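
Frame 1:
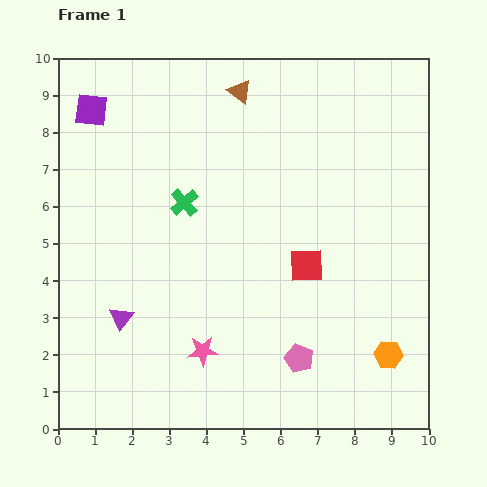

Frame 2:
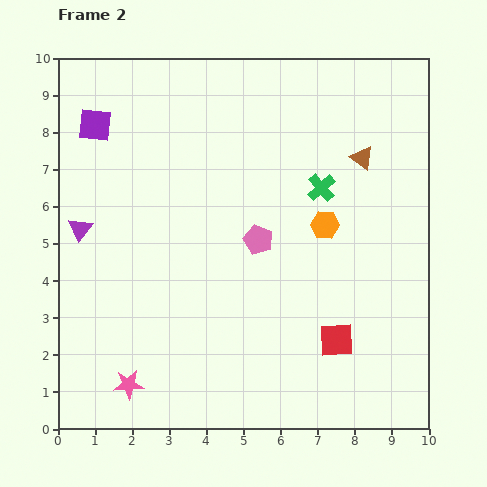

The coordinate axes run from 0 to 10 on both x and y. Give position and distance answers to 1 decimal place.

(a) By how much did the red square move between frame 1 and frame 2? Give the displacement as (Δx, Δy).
(0.8, -2.0)

The red square was at (6.7, 4.4) in frame 1 and (7.5, 2.4) in frame 2.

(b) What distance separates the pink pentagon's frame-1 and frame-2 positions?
3.4

The pink pentagon moved from (6.5, 1.9) to (5.4, 5.1), a distance of √(1.1² + 3.2²) ≈ 3.4.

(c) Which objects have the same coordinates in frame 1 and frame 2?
none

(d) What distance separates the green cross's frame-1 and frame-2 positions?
3.7

The green cross moved from (3.4, 6.1) to (7.1, 6.5), a distance of √(3.7² + 0.4²) ≈ 3.7.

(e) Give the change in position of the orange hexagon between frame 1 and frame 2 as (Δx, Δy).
(-1.7, 3.5)

The orange hexagon was at (8.9, 2.0) in frame 1 and (7.2, 5.5) in frame 2.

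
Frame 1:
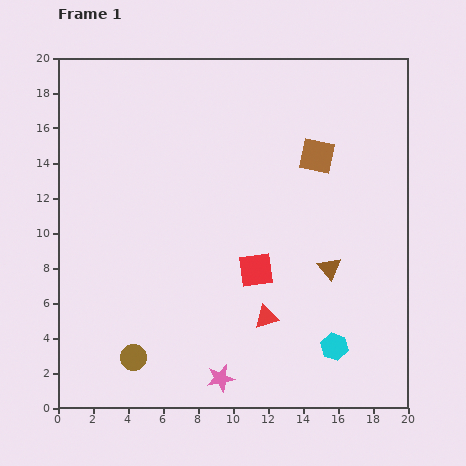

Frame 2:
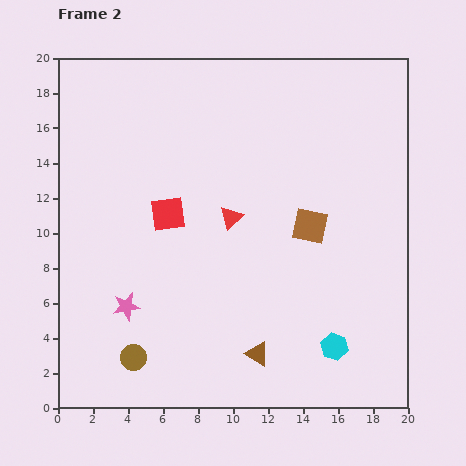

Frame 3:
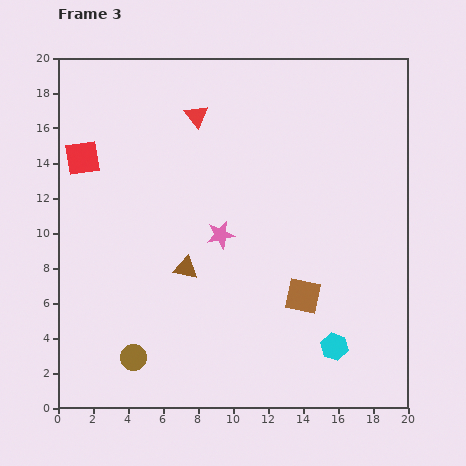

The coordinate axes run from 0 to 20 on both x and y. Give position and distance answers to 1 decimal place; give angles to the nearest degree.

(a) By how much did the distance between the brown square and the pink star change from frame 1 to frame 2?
-2.3

Distance in frame 1: 13.8. Distance in frame 2: 11.5.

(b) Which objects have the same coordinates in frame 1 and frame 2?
the cyan hexagon, the brown circle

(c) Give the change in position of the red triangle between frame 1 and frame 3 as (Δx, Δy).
(-4.0, 11.5)

The red triangle was at (11.9, 5.2) in frame 1 and (7.9, 16.7) in frame 3.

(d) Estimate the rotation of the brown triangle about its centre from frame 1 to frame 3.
38° counter-clockwise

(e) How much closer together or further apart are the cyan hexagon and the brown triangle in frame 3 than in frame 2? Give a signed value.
+5.2

Distance in frame 2: 4.4. Distance in frame 3: 9.6.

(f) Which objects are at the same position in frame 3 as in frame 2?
the cyan hexagon, the brown circle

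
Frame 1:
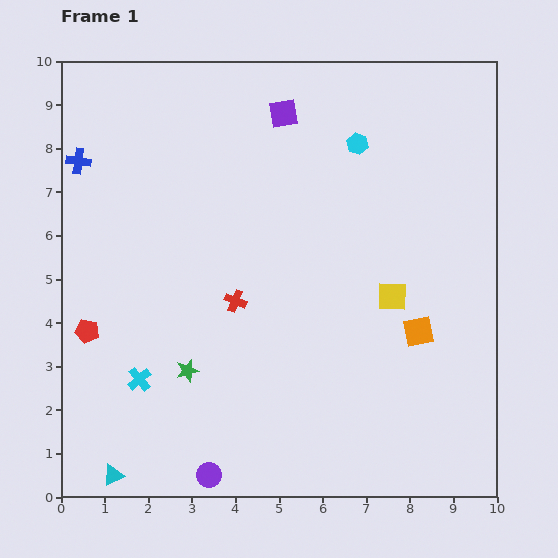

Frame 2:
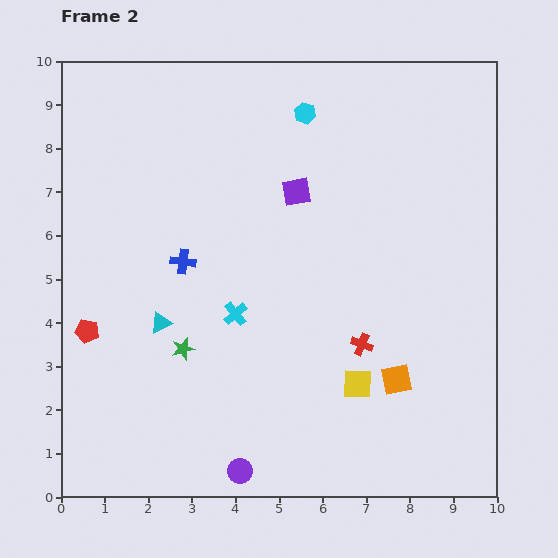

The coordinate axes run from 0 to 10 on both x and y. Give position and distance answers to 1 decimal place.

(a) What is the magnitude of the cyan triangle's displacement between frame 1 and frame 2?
3.7

The cyan triangle moved from (1.2, 0.5) to (2.3, 4.0), a distance of √(1.1² + 3.5²) ≈ 3.7.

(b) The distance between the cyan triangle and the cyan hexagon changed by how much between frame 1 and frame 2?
-3.6

Distance in frame 1: 9.4. Distance in frame 2: 5.8.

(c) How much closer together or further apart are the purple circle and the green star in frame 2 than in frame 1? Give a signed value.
+0.6

Distance in frame 1: 2.5. Distance in frame 2: 3.1.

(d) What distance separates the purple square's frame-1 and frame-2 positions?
1.8

The purple square moved from (5.1, 8.8) to (5.4, 7.0), a distance of √(0.3² + 1.8²) ≈ 1.8.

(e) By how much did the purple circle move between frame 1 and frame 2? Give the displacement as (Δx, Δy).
(0.7, 0.1)

The purple circle was at (3.4, 0.5) in frame 1 and (4.1, 0.6) in frame 2.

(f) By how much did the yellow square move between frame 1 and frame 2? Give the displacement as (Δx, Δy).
(-0.8, -2.0)

The yellow square was at (7.6, 4.6) in frame 1 and (6.8, 2.6) in frame 2.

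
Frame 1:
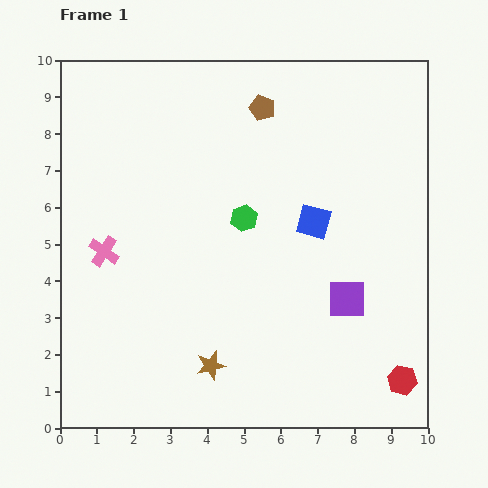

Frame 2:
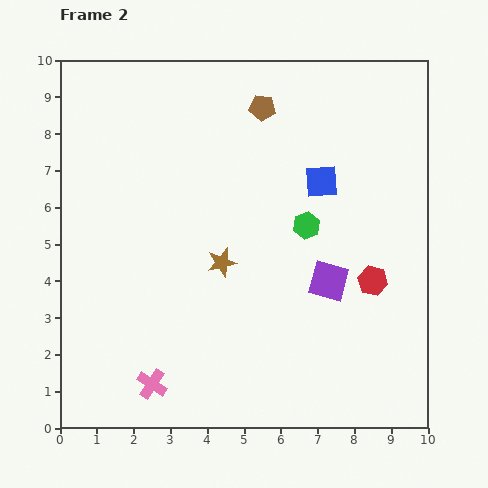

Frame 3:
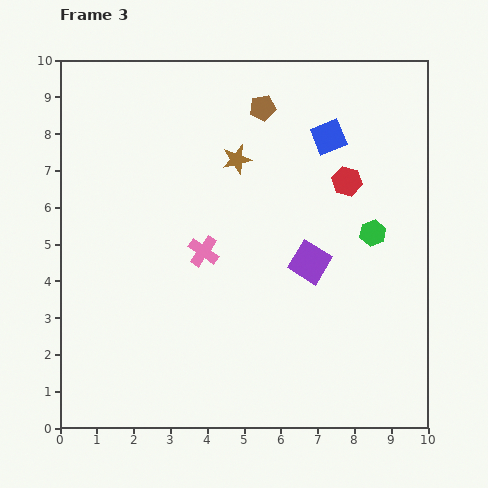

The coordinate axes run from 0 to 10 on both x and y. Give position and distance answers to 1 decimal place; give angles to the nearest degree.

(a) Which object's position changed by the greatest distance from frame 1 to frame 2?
the pink cross

(moved 3.8; next 2.8)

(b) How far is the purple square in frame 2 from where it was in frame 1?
0.7

The purple square moved from (7.8, 3.5) to (7.3, 4.0), a distance of √(0.5² + 0.5²) ≈ 0.7.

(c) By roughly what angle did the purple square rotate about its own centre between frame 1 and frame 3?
32° clockwise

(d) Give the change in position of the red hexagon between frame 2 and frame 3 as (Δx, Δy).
(-0.7, 2.7)

The red hexagon was at (8.5, 4.0) in frame 2 and (7.8, 6.7) in frame 3.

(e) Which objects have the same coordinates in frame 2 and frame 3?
the brown pentagon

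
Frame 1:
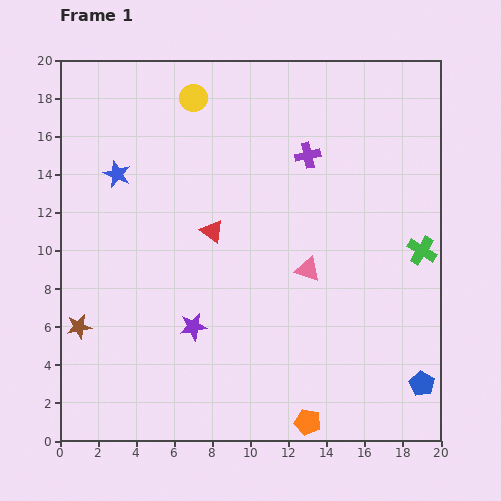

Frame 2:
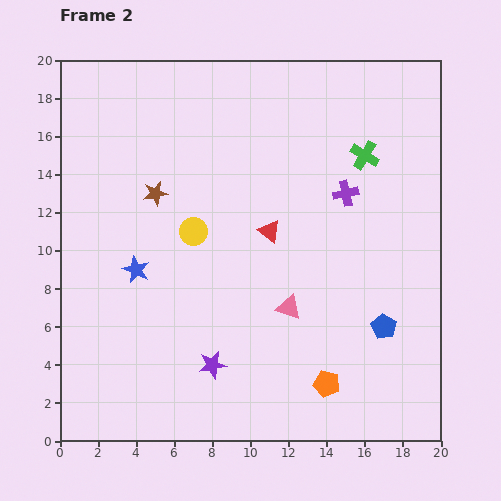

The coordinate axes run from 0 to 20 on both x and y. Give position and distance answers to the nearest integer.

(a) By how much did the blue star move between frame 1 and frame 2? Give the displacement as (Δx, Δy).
(1, -5)

The blue star was at (3, 14) in frame 1 and (4, 9) in frame 2.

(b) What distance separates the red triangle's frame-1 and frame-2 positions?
3

The red triangle moved from (8, 11) to (11, 11), a distance of √(3² + 0²) ≈ 3.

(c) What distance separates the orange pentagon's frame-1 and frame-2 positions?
2

The orange pentagon moved from (13, 1) to (14, 3), a distance of √(1² + 2²) ≈ 2.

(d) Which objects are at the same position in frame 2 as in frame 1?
none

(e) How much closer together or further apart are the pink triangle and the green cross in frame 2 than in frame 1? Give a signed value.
+3

Distance in frame 1: 6. Distance in frame 2: 9.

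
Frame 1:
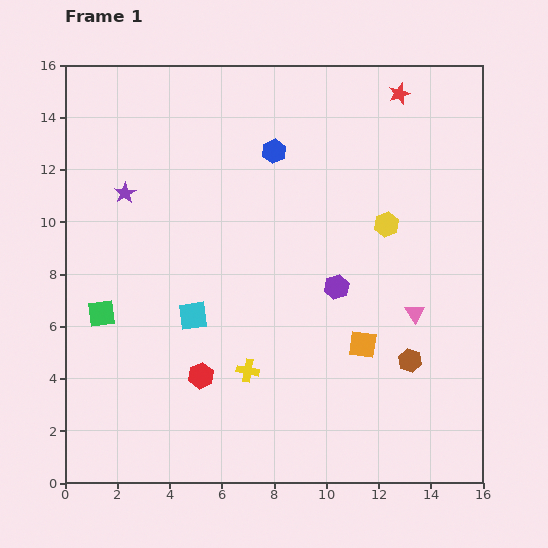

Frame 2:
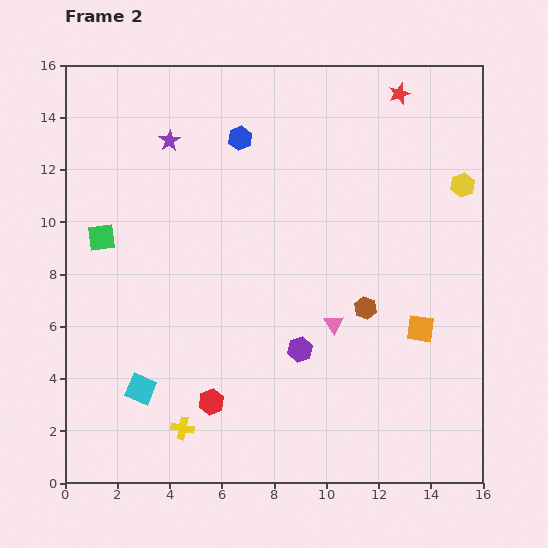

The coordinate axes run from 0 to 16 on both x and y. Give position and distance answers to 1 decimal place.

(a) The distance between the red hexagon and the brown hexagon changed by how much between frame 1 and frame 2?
-1.1

Distance in frame 1: 8.0. Distance in frame 2: 6.9.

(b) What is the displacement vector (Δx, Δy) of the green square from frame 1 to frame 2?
(0.0, 2.9)

The green square was at (1.4, 6.5) in frame 1 and (1.4, 9.4) in frame 2.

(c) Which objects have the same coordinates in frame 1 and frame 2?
the red star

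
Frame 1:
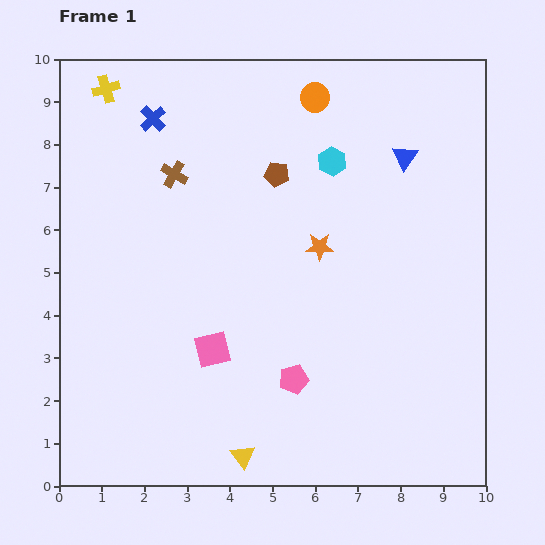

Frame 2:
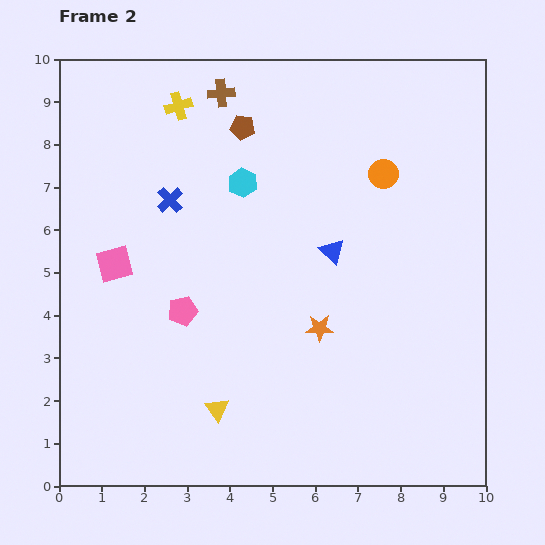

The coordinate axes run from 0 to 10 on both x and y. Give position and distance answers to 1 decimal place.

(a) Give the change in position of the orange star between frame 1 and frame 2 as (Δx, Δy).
(0.0, -1.9)

The orange star was at (6.1, 5.6) in frame 1 and (6.1, 3.7) in frame 2.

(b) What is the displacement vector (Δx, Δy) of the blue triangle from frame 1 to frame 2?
(-1.7, -2.2)

The blue triangle was at (8.1, 7.7) in frame 1 and (6.4, 5.5) in frame 2.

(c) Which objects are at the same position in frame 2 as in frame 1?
none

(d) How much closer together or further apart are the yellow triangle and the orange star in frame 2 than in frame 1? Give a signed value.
-2.1

Distance in frame 1: 5.2. Distance in frame 2: 3.1.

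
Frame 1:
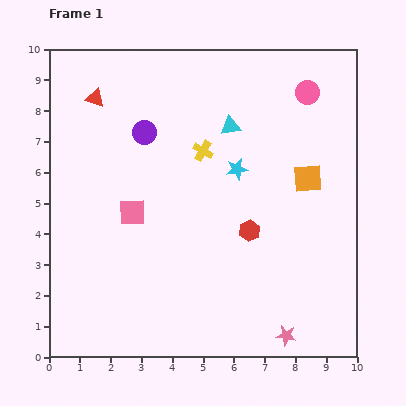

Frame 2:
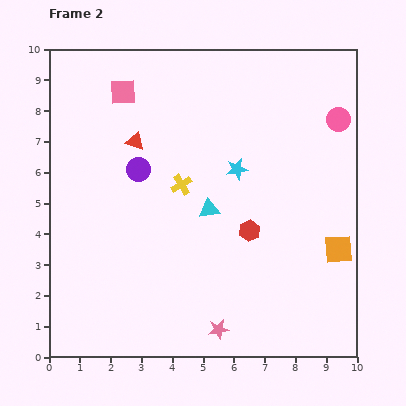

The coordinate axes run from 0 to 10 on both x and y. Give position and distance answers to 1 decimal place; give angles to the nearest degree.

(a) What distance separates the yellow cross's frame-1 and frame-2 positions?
1.3

The yellow cross moved from (5.0, 6.7) to (4.3, 5.6), a distance of √(0.7² + 1.1²) ≈ 1.3.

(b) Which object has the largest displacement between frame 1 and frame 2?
the pink square

(moved 3.9; next 2.8)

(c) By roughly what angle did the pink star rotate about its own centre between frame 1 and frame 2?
17° counter-clockwise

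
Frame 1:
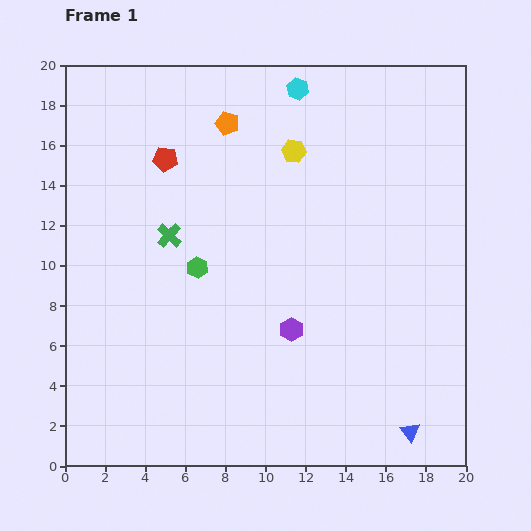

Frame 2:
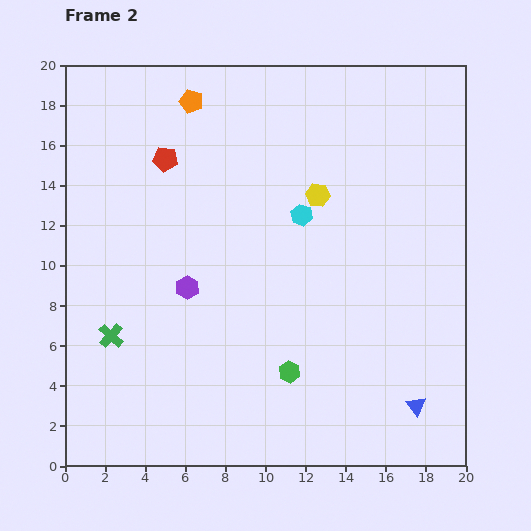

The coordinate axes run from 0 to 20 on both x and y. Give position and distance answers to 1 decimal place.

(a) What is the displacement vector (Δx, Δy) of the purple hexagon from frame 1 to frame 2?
(-5.2, 2.1)

The purple hexagon was at (11.3, 6.8) in frame 1 and (6.1, 8.9) in frame 2.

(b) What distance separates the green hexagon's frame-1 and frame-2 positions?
6.9

The green hexagon moved from (6.6, 9.9) to (11.2, 4.7), a distance of √(4.6² + 5.2²) ≈ 6.9.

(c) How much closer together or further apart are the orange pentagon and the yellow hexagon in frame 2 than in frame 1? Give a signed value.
+4.3

Distance in frame 1: 3.6. Distance in frame 2: 7.9.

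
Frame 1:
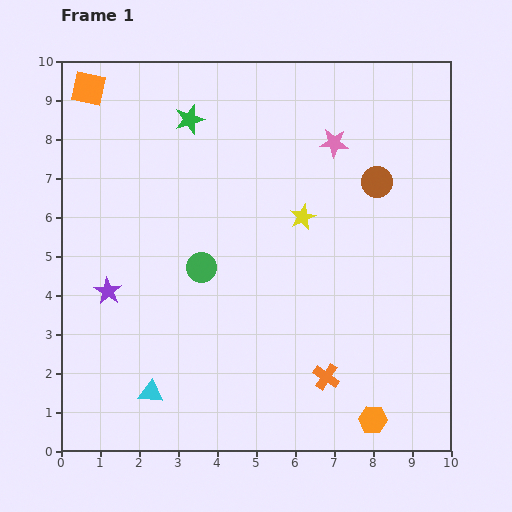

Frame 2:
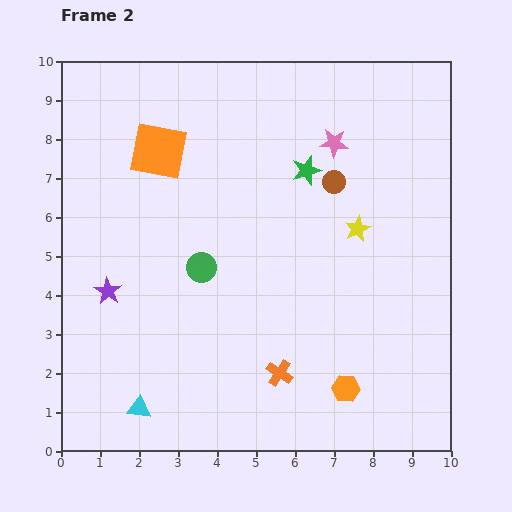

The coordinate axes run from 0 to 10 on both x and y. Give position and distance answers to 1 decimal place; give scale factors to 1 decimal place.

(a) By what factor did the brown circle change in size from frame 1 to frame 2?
0.7×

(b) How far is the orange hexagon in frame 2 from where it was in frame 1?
1.1

The orange hexagon moved from (8.0, 0.8) to (7.3, 1.6), a distance of √(0.7² + 0.8²) ≈ 1.1.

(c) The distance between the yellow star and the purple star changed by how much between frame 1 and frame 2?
+1.3

Distance in frame 1: 5.3. Distance in frame 2: 6.6.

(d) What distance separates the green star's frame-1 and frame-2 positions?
3.3

The green star moved from (3.3, 8.5) to (6.3, 7.2), a distance of √(3.0² + 1.3²) ≈ 3.3.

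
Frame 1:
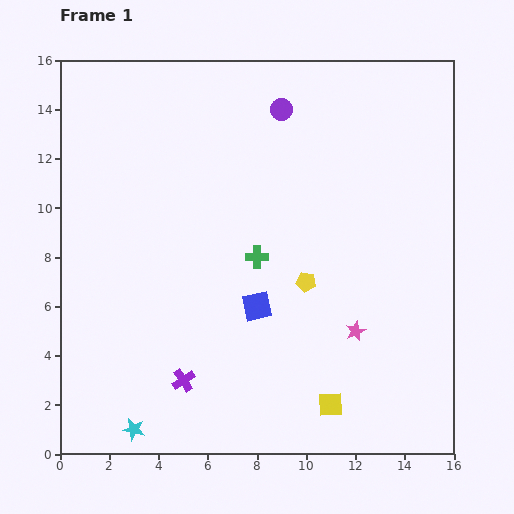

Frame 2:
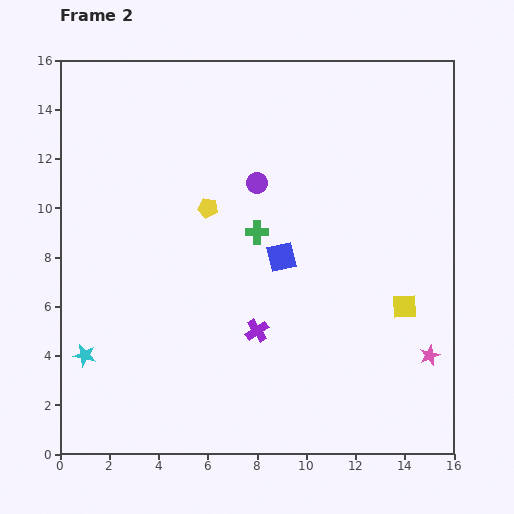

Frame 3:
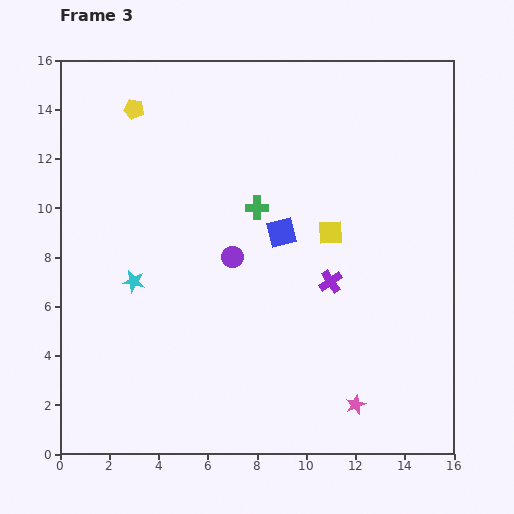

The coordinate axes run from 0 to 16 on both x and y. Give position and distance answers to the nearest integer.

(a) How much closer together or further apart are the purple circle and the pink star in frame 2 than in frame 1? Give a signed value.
+1

Distance in frame 1: 9. Distance in frame 2: 10.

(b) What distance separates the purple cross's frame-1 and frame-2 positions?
4

The purple cross moved from (5, 3) to (8, 5), a distance of √(3² + 2²) ≈ 4.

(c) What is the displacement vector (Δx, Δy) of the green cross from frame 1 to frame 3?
(0, 2)

The green cross was at (8, 8) in frame 1 and (8, 10) in frame 3.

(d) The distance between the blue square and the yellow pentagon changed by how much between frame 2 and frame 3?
+4

Distance in frame 2: 4. Distance in frame 3: 8.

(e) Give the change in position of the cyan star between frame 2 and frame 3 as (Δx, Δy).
(2, 3)

The cyan star was at (1, 4) in frame 2 and (3, 7) in frame 3.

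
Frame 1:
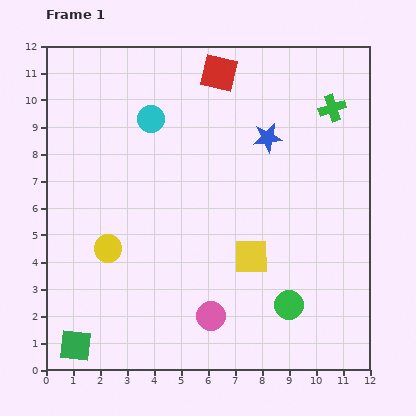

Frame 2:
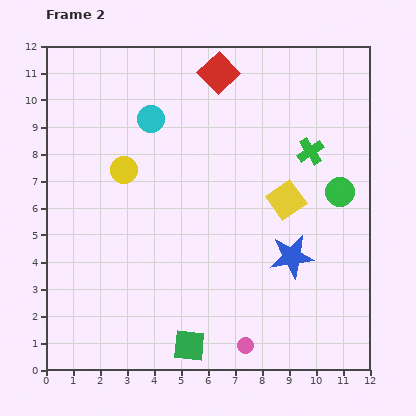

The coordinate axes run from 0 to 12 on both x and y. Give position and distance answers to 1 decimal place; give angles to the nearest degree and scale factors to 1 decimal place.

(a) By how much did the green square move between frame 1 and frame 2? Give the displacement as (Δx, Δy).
(4.2, 0.0)

The green square was at (1.1, 0.9) in frame 1 and (5.3, 0.9) in frame 2.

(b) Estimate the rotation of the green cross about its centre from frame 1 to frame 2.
15° counter-clockwise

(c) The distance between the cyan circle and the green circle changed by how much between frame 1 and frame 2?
-1.1

Distance in frame 1: 8.6. Distance in frame 2: 7.5.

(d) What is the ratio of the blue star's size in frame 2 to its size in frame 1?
1.5×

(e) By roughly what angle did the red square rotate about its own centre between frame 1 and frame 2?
34° clockwise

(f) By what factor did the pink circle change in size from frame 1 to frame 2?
0.6×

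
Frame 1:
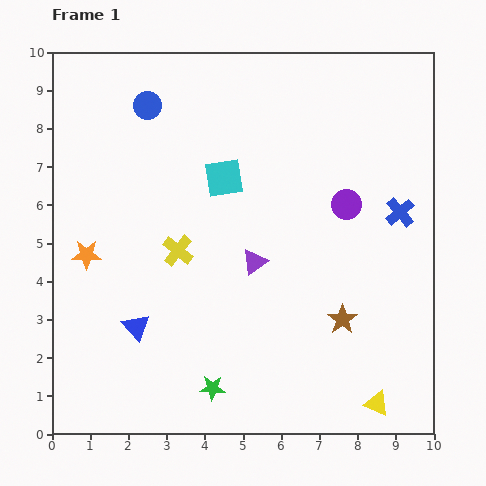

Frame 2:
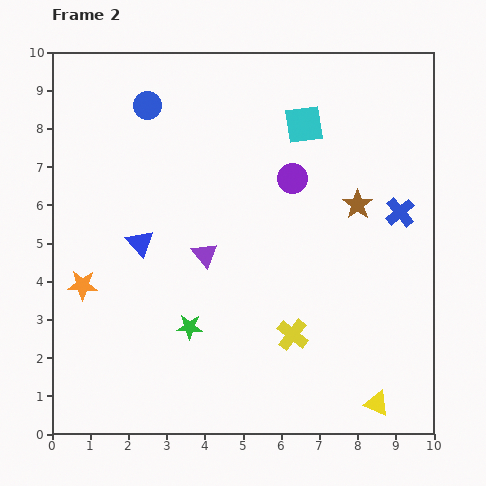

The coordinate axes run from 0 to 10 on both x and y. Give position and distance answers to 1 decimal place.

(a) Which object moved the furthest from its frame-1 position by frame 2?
the yellow cross

(moved 3.7; next 3.0)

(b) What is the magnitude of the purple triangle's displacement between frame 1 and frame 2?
1.3

The purple triangle moved from (5.3, 4.5) to (4.0, 4.7), a distance of √(1.3² + 0.2²) ≈ 1.3.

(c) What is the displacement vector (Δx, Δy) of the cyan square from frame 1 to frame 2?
(2.1, 1.4)

The cyan square was at (4.5, 6.7) in frame 1 and (6.6, 8.1) in frame 2.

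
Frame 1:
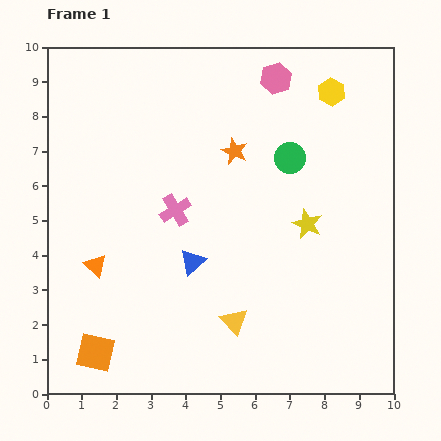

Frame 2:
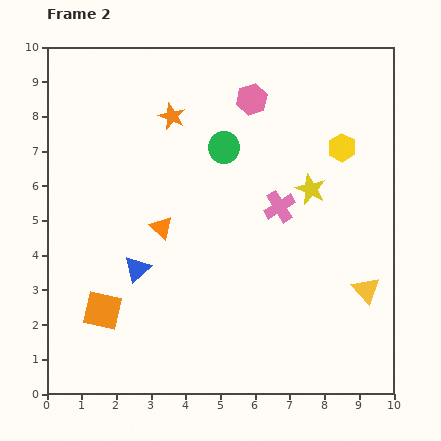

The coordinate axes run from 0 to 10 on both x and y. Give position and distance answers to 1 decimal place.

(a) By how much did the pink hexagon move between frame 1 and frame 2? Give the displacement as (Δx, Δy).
(-0.7, -0.6)

The pink hexagon was at (6.6, 9.1) in frame 1 and (5.9, 8.5) in frame 2.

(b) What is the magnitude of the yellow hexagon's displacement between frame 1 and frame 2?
1.6

The yellow hexagon moved from (8.2, 8.7) to (8.5, 7.1), a distance of √(0.3² + 1.6²) ≈ 1.6.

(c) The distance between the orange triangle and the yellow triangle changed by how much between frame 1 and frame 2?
+1.9

Distance in frame 1: 4.3. Distance in frame 2: 6.2.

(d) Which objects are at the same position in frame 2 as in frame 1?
none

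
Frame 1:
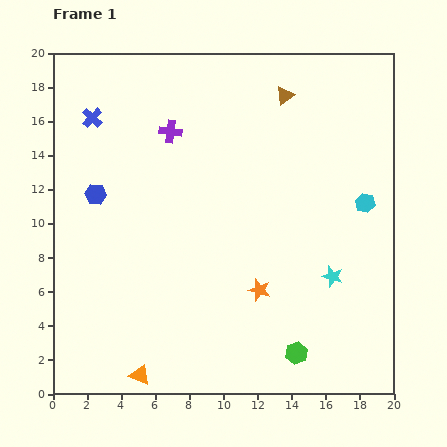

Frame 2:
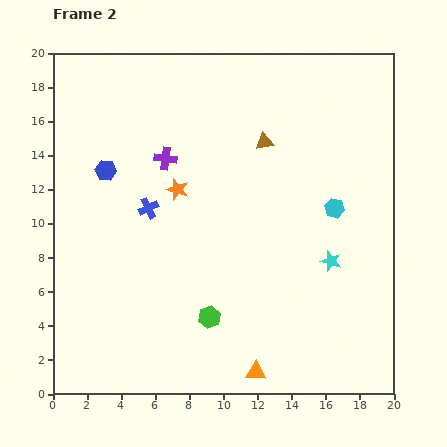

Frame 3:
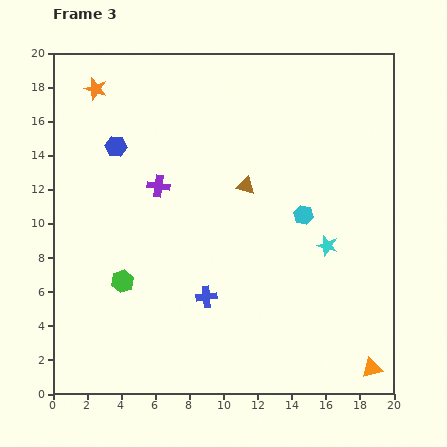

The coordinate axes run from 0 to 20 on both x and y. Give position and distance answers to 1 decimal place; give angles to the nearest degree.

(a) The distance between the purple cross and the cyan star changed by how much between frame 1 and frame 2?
-1.3

Distance in frame 1: 12.7. Distance in frame 2: 11.4.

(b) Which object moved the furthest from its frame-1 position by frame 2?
the orange star

(moved 7.6; next 6.8)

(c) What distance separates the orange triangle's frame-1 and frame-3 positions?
13.6

The orange triangle moved from (5.1, 1.1) to (18.7, 1.5), a distance of √(13.6² + 0.4²) ≈ 13.6.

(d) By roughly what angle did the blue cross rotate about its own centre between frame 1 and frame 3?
40° clockwise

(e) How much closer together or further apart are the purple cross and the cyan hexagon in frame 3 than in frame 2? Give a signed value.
-1.6

Distance in frame 2: 10.3. Distance in frame 3: 8.7.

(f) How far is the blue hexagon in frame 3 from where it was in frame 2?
1.5

The blue hexagon moved from (3.1, 13.1) to (3.7, 14.5), a distance of √(0.6² + 1.4²) ≈ 1.5.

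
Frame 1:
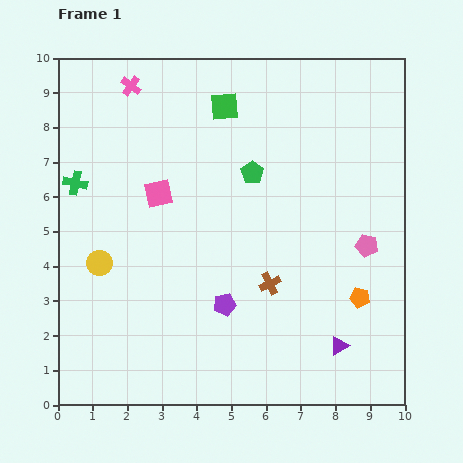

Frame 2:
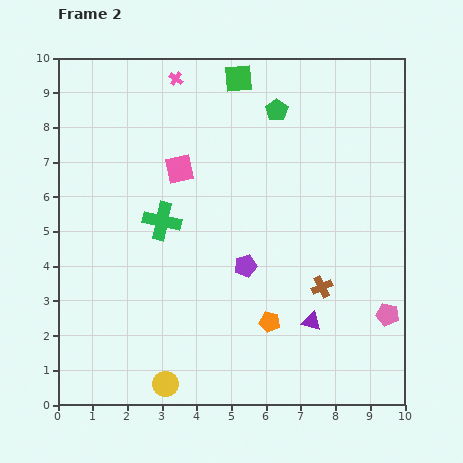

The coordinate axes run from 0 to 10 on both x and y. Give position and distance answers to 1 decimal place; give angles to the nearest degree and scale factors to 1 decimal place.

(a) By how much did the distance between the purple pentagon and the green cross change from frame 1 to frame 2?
-2.8

Distance in frame 1: 5.5. Distance in frame 2: 2.7.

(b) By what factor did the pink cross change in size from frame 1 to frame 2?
0.7×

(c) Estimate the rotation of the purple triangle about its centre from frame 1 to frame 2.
47° clockwise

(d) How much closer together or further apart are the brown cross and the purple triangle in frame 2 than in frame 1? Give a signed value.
-1.7

Distance in frame 1: 2.7. Distance in frame 2: 1.0.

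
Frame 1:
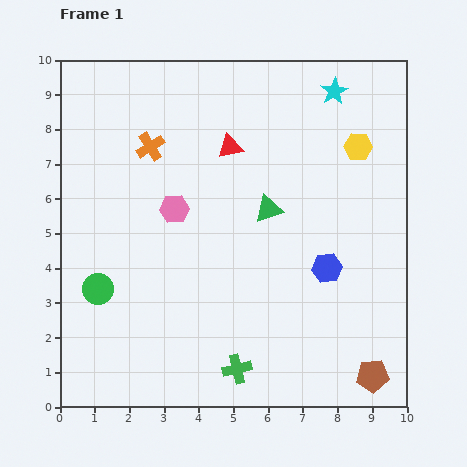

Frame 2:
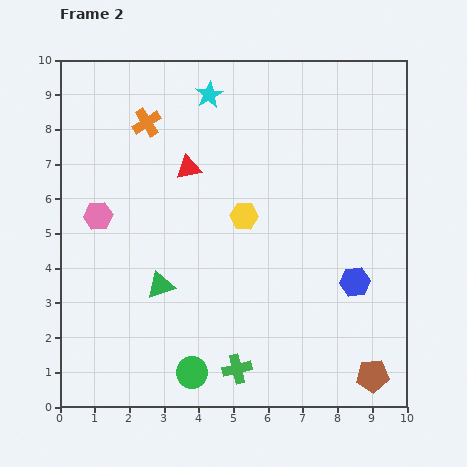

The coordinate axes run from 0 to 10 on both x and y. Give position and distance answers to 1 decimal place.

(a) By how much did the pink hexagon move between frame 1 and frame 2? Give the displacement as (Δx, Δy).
(-2.2, -0.2)

The pink hexagon was at (3.3, 5.7) in frame 1 and (1.1, 5.5) in frame 2.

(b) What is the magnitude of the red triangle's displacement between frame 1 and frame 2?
1.3

The red triangle moved from (4.9, 7.5) to (3.7, 6.9), a distance of √(1.2² + 0.6²) ≈ 1.3.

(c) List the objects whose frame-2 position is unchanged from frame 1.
the green cross, the brown pentagon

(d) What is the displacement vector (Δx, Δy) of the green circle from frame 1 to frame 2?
(2.7, -2.4)

The green circle was at (1.1, 3.4) in frame 1 and (3.8, 1.0) in frame 2.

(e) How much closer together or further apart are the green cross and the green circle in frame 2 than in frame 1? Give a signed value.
-3.3

Distance in frame 1: 4.6. Distance in frame 2: 1.3.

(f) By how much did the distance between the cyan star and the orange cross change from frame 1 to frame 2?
-3.5

Distance in frame 1: 5.5. Distance in frame 2: 2.0.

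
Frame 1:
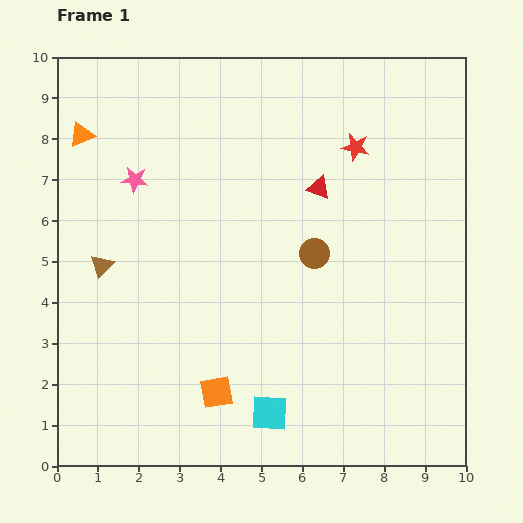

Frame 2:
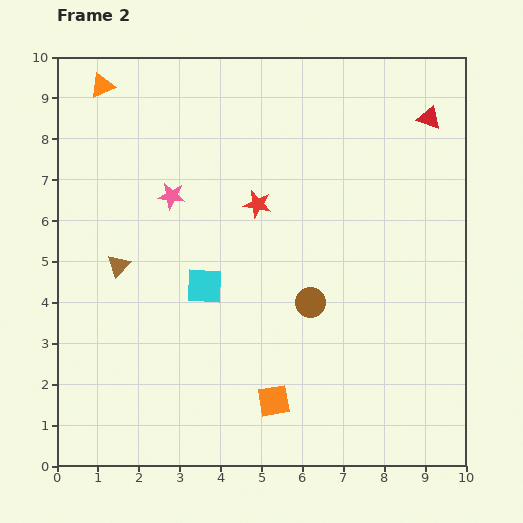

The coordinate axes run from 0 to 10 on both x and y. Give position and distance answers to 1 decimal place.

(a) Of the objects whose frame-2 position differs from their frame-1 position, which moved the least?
the brown triangle

(moved 0.4)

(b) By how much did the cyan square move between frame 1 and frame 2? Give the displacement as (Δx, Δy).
(-1.6, 3.1)

The cyan square was at (5.2, 1.3) in frame 1 and (3.6, 4.4) in frame 2.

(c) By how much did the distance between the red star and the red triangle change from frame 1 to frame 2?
+3.4

Distance in frame 1: 1.3. Distance in frame 2: 4.7.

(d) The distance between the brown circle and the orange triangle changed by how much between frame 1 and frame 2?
+1.0

Distance in frame 1: 6.4. Distance in frame 2: 7.4.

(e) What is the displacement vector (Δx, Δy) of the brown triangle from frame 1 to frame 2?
(0.4, 0.0)

The brown triangle was at (1.1, 4.9) in frame 1 and (1.5, 4.9) in frame 2.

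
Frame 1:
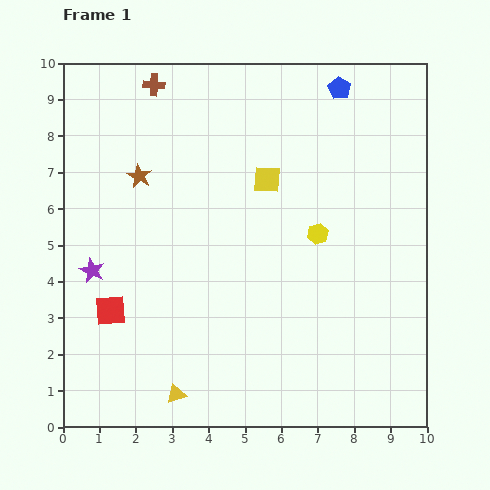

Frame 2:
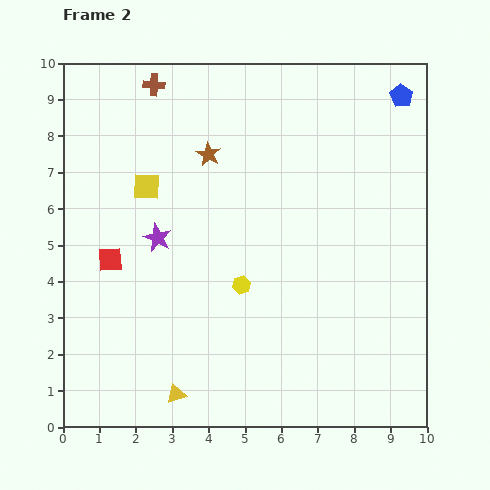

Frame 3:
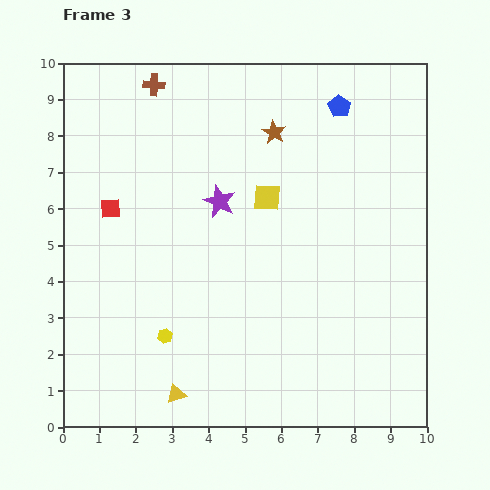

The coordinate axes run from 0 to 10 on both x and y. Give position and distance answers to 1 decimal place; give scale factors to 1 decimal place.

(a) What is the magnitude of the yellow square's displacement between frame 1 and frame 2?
3.3

The yellow square moved from (5.6, 6.8) to (2.3, 6.6), a distance of √(3.3² + 0.2²) ≈ 3.3.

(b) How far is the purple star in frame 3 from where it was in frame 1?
4.0

The purple star moved from (0.8, 4.3) to (4.3, 6.2), a distance of √(3.5² + 1.9²) ≈ 4.0.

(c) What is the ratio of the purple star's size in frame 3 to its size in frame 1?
1.3×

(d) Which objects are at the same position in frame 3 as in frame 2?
the yellow triangle, the brown cross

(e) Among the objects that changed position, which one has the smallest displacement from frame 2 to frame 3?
the red square

(moved 1.4)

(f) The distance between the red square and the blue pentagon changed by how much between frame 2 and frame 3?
-2.3

Distance in frame 2: 9.2. Distance in frame 3: 6.9.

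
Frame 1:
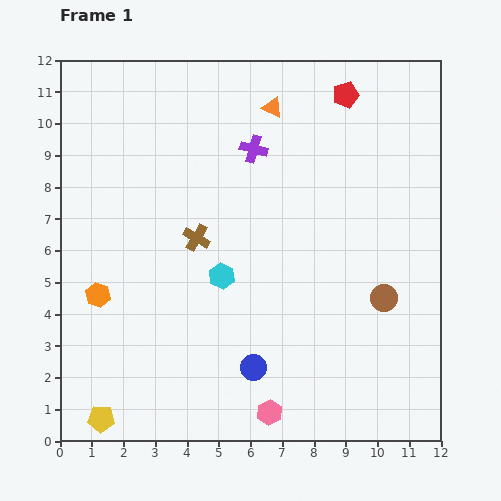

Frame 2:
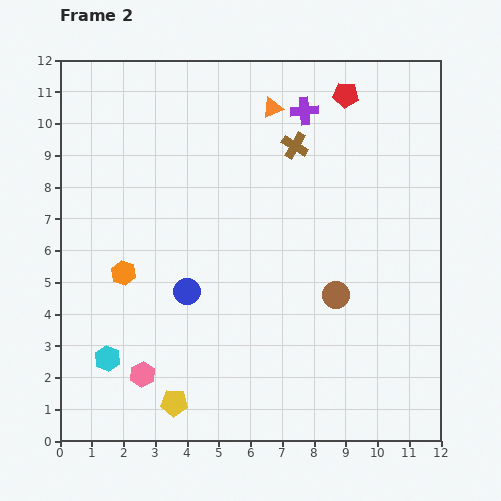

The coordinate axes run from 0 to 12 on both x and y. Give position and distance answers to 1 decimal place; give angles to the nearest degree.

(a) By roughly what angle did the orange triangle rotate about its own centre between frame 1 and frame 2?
47° counter-clockwise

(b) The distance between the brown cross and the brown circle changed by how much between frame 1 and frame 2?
-1.3

Distance in frame 1: 6.2. Distance in frame 2: 4.9.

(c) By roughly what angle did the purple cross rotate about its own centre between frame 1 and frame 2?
21° counter-clockwise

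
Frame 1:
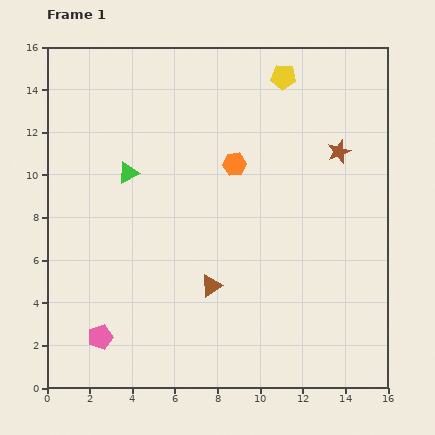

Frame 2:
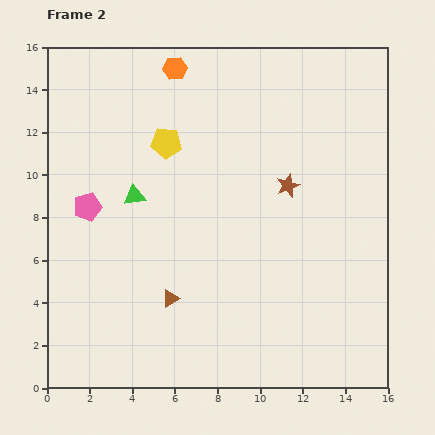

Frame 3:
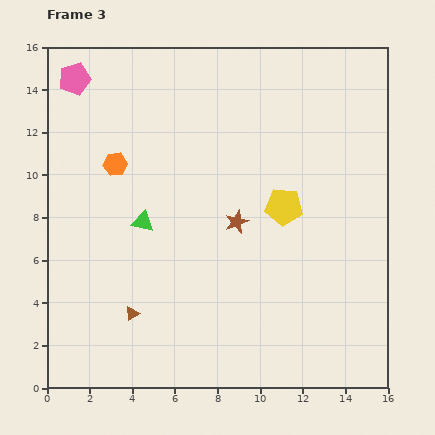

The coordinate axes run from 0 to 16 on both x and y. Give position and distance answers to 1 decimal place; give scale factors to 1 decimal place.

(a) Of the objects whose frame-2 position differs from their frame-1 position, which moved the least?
the green triangle

(moved 1.1)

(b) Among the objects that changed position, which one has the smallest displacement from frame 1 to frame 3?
the green triangle

(moved 2.4)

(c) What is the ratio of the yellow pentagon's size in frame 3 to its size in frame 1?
1.5×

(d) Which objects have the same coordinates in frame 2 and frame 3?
none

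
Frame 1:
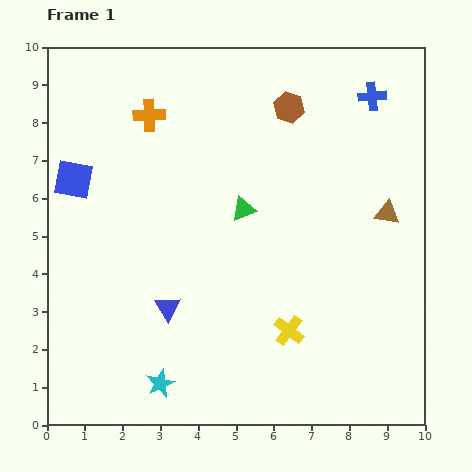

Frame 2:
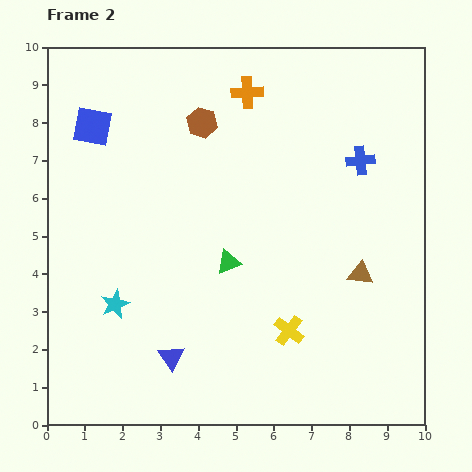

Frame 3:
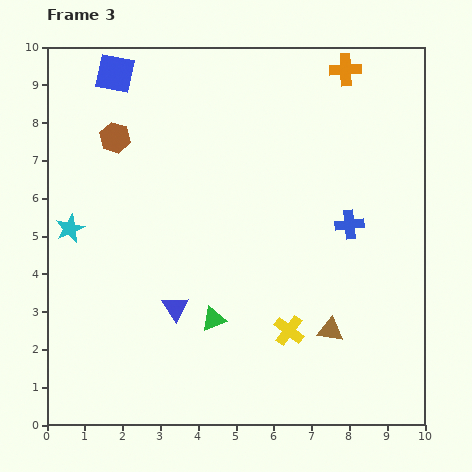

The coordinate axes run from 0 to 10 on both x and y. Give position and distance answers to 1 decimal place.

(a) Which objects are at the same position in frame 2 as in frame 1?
the yellow cross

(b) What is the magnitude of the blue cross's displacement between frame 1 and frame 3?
3.5

The blue cross moved from (8.6, 8.7) to (8.0, 5.3), a distance of √(0.6² + 3.4²) ≈ 3.5.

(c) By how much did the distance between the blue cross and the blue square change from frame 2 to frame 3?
+0.2

Distance in frame 2: 7.2. Distance in frame 3: 7.4.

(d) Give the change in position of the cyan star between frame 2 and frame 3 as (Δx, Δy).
(-1.2, 2.0)

The cyan star was at (1.8, 3.2) in frame 2 and (0.6, 5.2) in frame 3.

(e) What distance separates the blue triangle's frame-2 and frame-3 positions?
1.3

The blue triangle moved from (3.3, 1.8) to (3.4, 3.1), a distance of √(0.1² + 1.3²) ≈ 1.3.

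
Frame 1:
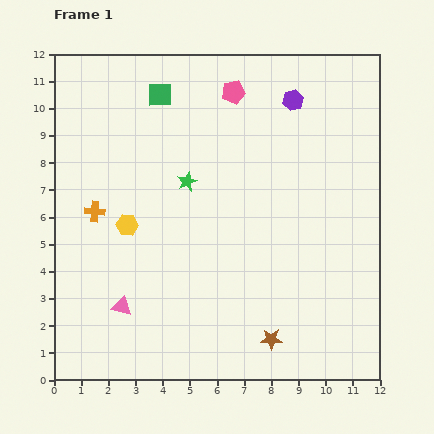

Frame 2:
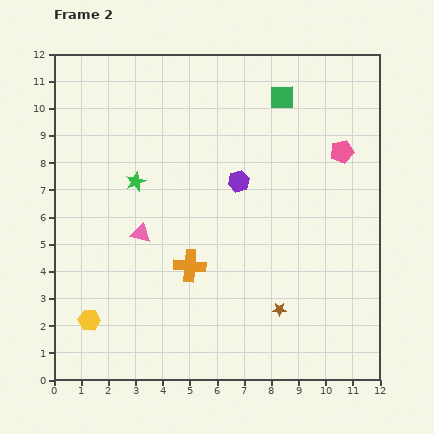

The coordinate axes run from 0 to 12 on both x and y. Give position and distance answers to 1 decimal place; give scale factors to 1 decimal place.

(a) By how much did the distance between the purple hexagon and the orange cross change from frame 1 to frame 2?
-4.8

Distance in frame 1: 8.4. Distance in frame 2: 3.6.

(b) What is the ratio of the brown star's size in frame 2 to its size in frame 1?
0.6×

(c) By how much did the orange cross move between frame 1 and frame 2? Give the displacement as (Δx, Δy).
(3.5, -2.0)

The orange cross was at (1.5, 6.2) in frame 1 and (5.0, 4.2) in frame 2.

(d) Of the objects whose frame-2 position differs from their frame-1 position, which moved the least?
the brown star

(moved 1.1)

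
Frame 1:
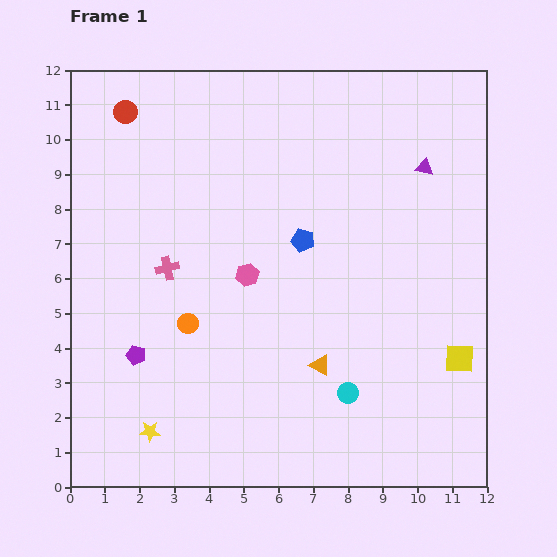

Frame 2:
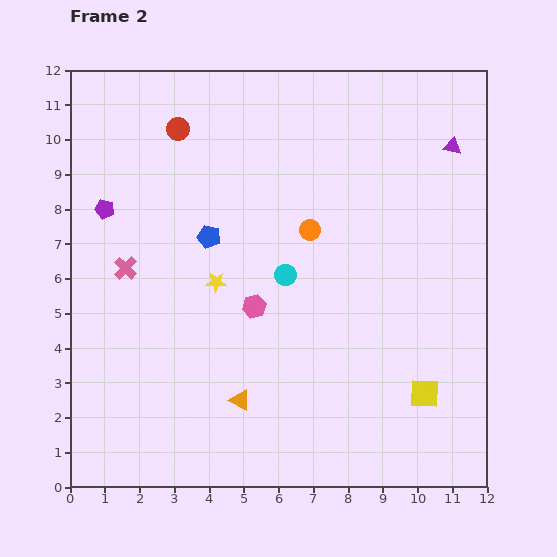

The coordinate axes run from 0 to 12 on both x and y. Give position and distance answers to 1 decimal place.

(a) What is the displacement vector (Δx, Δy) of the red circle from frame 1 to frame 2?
(1.5, -0.5)

The red circle was at (1.6, 10.8) in frame 1 and (3.1, 10.3) in frame 2.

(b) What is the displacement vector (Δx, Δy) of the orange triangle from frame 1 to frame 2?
(-2.3, -1.0)

The orange triangle was at (7.2, 3.5) in frame 1 and (4.9, 2.5) in frame 2.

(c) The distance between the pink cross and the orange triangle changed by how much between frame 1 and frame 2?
-0.2

Distance in frame 1: 5.2. Distance in frame 2: 5.0.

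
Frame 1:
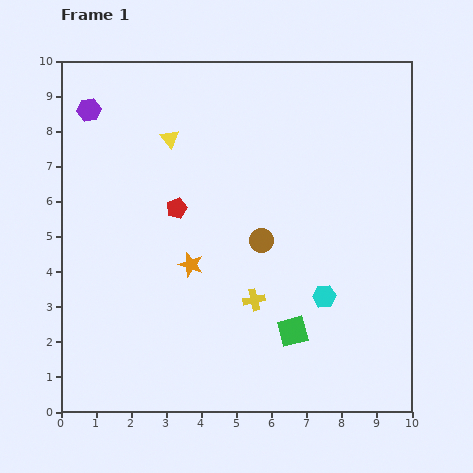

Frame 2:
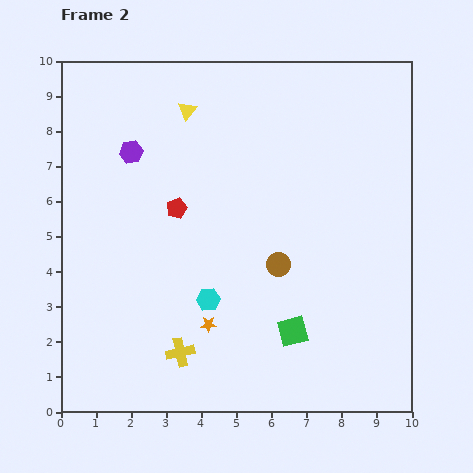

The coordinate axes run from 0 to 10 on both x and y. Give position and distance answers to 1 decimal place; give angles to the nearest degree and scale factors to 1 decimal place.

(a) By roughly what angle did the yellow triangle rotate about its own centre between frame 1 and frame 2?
17° clockwise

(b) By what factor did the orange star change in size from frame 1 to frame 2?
0.7×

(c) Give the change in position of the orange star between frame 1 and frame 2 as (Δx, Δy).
(0.5, -1.7)

The orange star was at (3.7, 4.2) in frame 1 and (4.2, 2.5) in frame 2.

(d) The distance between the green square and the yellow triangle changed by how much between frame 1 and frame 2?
+0.5

Distance in frame 1: 6.5. Distance in frame 2: 7.0.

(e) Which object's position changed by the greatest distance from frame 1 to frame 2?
the cyan hexagon

(moved 3.3; next 2.6)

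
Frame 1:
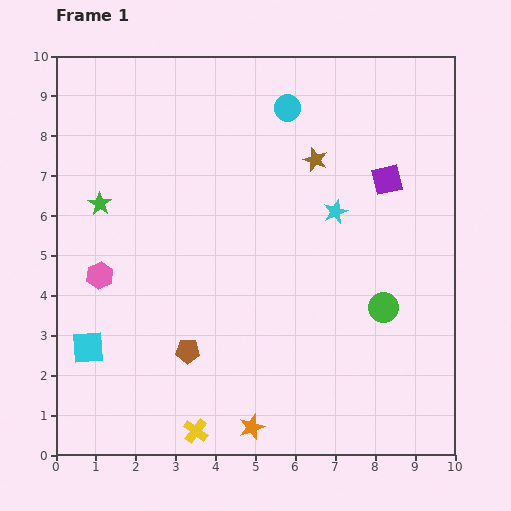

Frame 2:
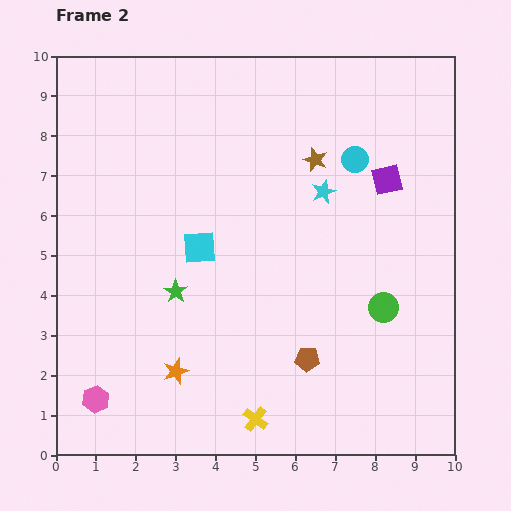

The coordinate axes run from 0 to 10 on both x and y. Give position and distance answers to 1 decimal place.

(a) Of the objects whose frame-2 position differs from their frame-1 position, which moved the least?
the cyan star

(moved 0.6)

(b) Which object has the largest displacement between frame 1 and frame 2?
the cyan square

(moved 3.8; next 3.1)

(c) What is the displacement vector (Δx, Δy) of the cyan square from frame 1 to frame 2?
(2.8, 2.5)

The cyan square was at (0.8, 2.7) in frame 1 and (3.6, 5.2) in frame 2.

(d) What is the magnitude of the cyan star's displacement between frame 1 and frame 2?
0.6

The cyan star moved from (7.0, 6.1) to (6.7, 6.6), a distance of √(0.3² + 0.5²) ≈ 0.6.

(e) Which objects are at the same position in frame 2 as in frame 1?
the green circle, the brown star, the purple square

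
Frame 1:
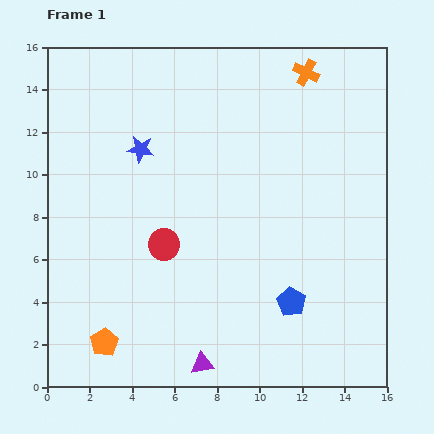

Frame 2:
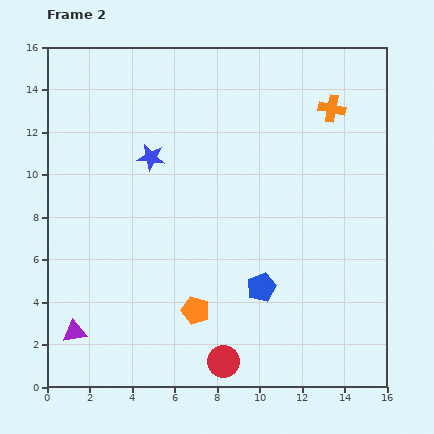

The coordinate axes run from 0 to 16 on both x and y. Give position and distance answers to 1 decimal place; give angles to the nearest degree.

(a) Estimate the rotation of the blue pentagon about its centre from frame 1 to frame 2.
20° clockwise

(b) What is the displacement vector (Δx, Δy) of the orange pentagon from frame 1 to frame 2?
(4.3, 1.5)

The orange pentagon was at (2.7, 2.1) in frame 1 and (7.0, 3.6) in frame 2.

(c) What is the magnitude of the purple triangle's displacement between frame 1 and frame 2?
6.2

The purple triangle moved from (7.3, 1.1) to (1.3, 2.6), a distance of √(6.0² + 1.5²) ≈ 6.2.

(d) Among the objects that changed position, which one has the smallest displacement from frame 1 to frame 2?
the blue star

(moved 0.6)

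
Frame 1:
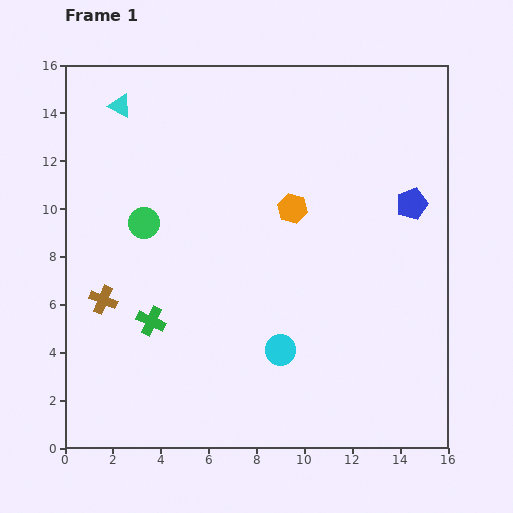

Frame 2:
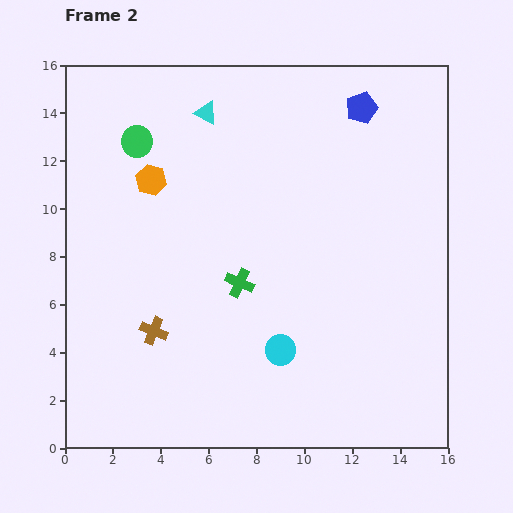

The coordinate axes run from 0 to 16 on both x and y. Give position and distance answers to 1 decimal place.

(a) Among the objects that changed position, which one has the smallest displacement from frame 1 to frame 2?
the brown cross

(moved 2.5)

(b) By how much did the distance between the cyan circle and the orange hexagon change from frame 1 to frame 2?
+3.0

Distance in frame 1: 5.9. Distance in frame 2: 8.9.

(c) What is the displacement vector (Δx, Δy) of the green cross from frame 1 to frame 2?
(3.7, 1.6)

The green cross was at (3.6, 5.3) in frame 1 and (7.3, 6.9) in frame 2.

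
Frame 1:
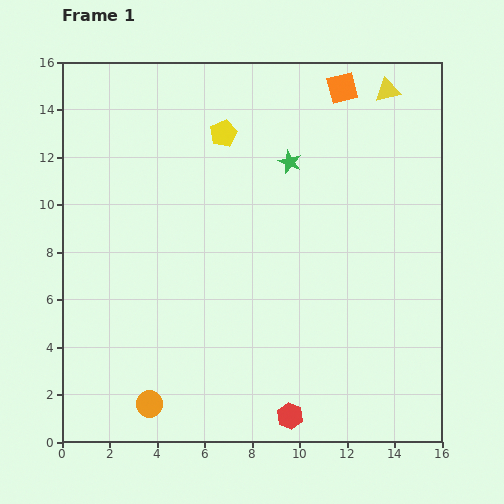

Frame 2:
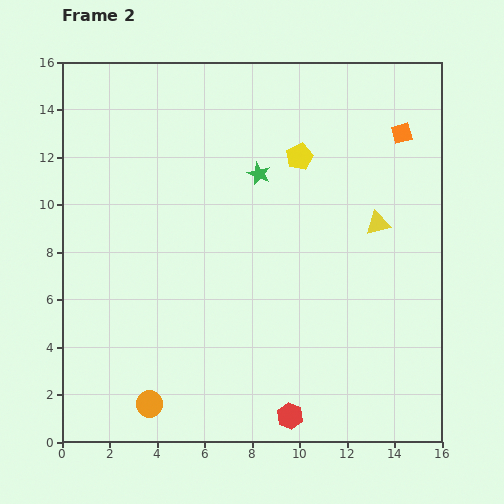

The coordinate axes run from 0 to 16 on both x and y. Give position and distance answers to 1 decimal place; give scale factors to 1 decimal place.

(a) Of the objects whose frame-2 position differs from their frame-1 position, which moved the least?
the green star

(moved 1.4)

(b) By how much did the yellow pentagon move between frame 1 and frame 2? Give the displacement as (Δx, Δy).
(3.2, -1.0)

The yellow pentagon was at (6.8, 13.0) in frame 1 and (10.0, 12.0) in frame 2.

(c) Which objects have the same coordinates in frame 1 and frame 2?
the orange circle, the red hexagon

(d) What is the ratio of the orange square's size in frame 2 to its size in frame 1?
0.7×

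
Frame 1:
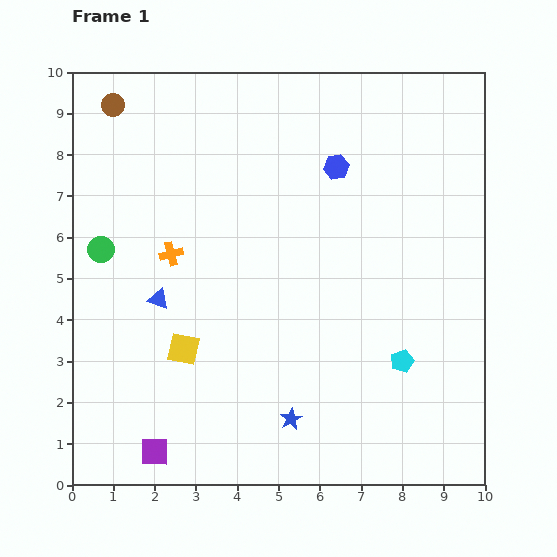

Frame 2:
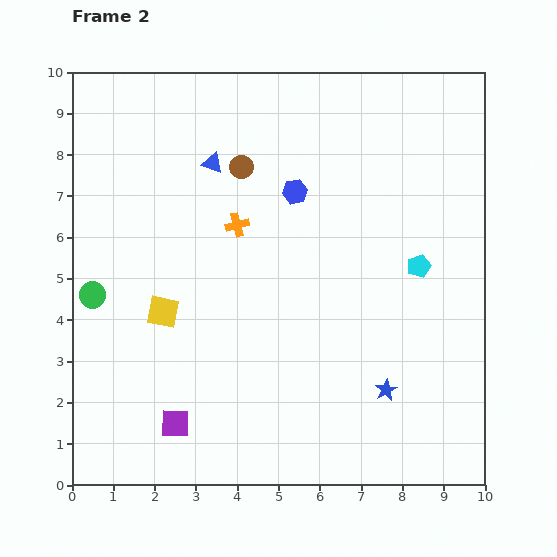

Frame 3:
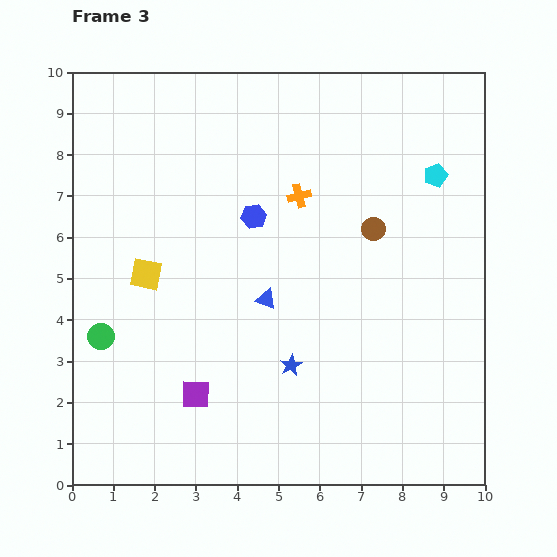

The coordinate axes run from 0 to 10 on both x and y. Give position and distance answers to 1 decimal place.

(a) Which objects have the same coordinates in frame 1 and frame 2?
none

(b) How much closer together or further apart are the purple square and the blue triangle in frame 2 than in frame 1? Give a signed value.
+2.7

Distance in frame 1: 3.7. Distance in frame 2: 6.4.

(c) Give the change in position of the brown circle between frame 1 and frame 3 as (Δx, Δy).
(6.3, -3.0)

The brown circle was at (1.0, 9.2) in frame 1 and (7.3, 6.2) in frame 3.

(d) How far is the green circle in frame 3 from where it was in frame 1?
2.1

The green circle moved from (0.7, 5.7) to (0.7, 3.6), a distance of √(0.0² + 2.1²) ≈ 2.1.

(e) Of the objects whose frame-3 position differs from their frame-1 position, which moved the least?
the blue star

(moved 1.3)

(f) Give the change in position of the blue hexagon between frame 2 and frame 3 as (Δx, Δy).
(-1.0, -0.6)

The blue hexagon was at (5.4, 7.1) in frame 2 and (4.4, 6.5) in frame 3.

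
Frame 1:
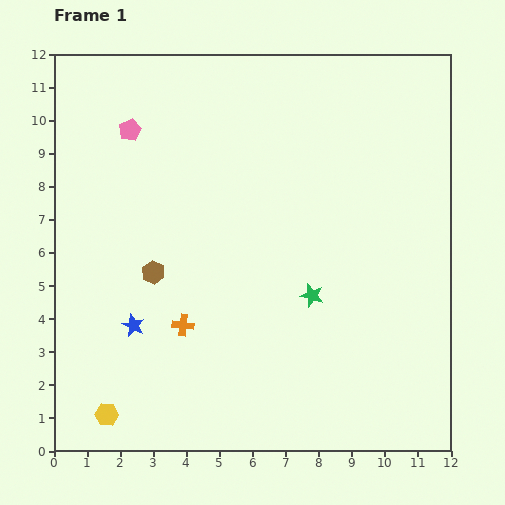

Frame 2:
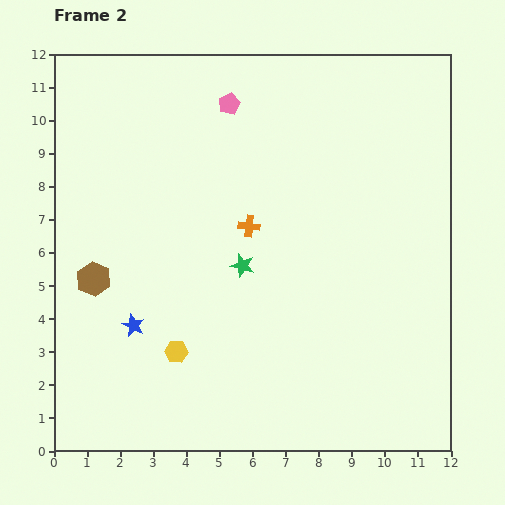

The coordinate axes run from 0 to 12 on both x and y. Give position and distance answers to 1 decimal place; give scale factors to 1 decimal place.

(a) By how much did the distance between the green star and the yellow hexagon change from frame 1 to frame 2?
-3.9

Distance in frame 1: 7.2. Distance in frame 2: 3.3.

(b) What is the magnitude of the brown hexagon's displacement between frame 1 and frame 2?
1.8

The brown hexagon moved from (3.0, 5.4) to (1.2, 5.2), a distance of √(1.8² + 0.2²) ≈ 1.8.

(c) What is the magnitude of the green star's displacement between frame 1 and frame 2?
2.3

The green star moved from (7.8, 4.7) to (5.7, 5.6), a distance of √(2.1² + 0.9²) ≈ 2.3.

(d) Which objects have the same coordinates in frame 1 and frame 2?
the blue star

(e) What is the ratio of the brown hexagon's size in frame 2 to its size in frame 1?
1.5×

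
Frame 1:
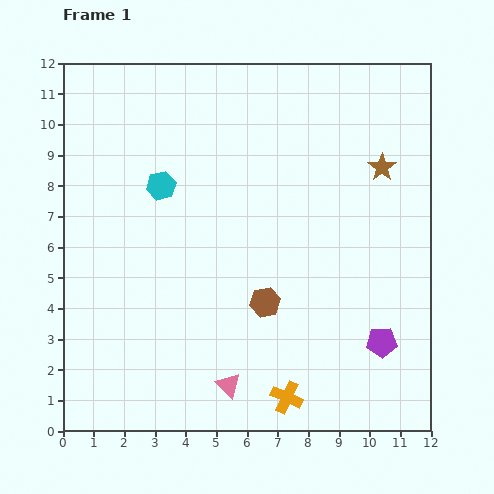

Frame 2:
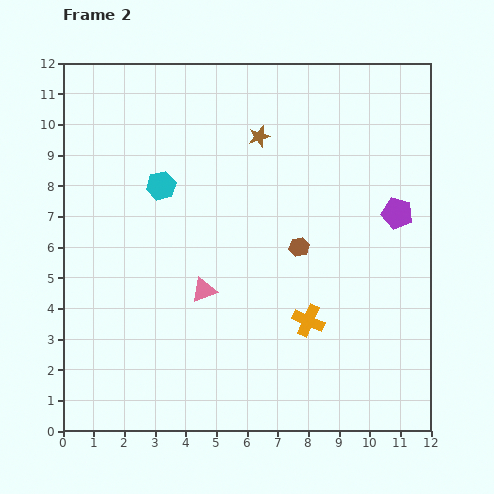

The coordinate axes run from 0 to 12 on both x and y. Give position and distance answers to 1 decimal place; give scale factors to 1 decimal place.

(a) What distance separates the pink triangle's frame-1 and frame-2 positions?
3.2

The pink triangle moved from (5.4, 1.5) to (4.6, 4.6), a distance of √(0.8² + 3.1²) ≈ 3.2.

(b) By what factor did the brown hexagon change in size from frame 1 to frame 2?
0.7×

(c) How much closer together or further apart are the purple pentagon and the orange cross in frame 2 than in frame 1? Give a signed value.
+0.9

Distance in frame 1: 3.6. Distance in frame 2: 4.5.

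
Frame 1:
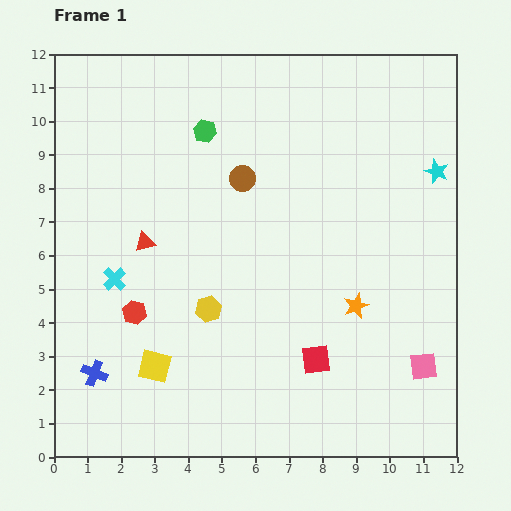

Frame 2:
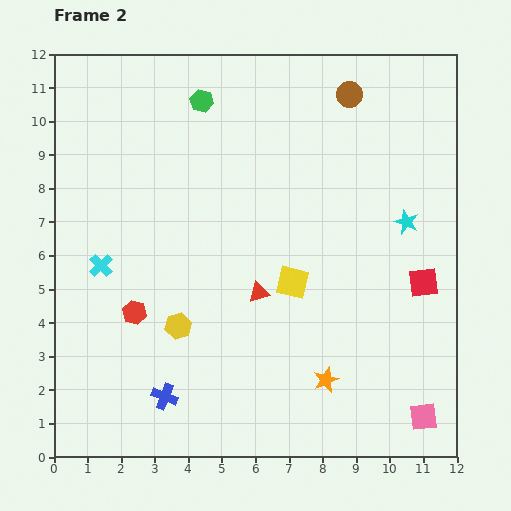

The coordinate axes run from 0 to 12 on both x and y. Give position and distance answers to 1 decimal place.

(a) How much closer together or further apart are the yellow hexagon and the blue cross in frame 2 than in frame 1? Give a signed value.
-1.8

Distance in frame 1: 3.9. Distance in frame 2: 2.1.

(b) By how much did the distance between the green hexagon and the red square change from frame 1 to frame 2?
+0.9

Distance in frame 1: 7.6. Distance in frame 2: 8.5.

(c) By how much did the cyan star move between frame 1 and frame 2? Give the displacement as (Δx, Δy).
(-0.9, -1.5)

The cyan star was at (11.4, 8.5) in frame 1 and (10.5, 7.0) in frame 2.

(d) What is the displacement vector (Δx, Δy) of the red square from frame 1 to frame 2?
(3.2, 2.3)

The red square was at (7.8, 2.9) in frame 1 and (11.0, 5.2) in frame 2.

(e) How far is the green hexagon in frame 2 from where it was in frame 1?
0.9

The green hexagon moved from (4.5, 9.7) to (4.4, 10.6), a distance of √(0.1² + 0.9²) ≈ 0.9.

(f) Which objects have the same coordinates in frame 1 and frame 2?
the red hexagon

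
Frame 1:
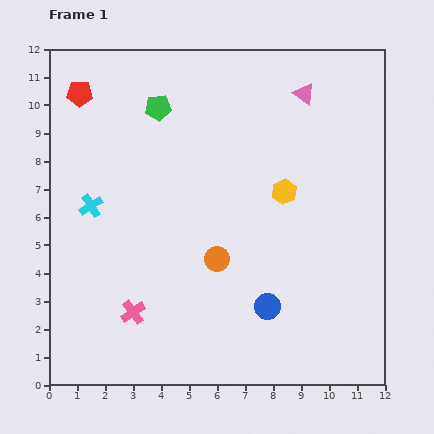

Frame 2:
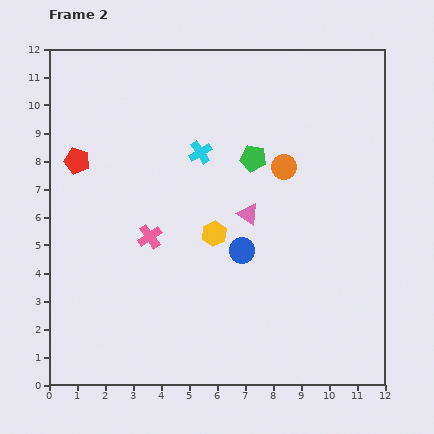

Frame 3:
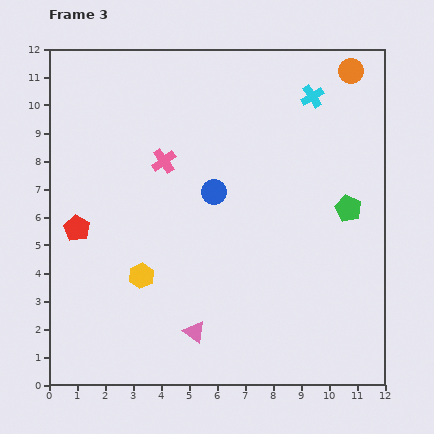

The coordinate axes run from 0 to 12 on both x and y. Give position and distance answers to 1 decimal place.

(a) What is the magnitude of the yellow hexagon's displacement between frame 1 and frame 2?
2.9

The yellow hexagon moved from (8.4, 6.9) to (5.9, 5.4), a distance of √(2.5² + 1.5²) ≈ 2.9.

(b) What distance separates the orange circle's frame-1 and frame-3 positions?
8.2

The orange circle moved from (6.0, 4.5) to (10.8, 11.2), a distance of √(4.8² + 6.7²) ≈ 8.2.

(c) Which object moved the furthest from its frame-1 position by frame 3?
the pink triangle

(moved 9.4; next 8.8)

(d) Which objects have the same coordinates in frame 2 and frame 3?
none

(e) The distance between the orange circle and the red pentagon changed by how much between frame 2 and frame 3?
+3.9

Distance in frame 2: 7.4. Distance in frame 3: 11.3.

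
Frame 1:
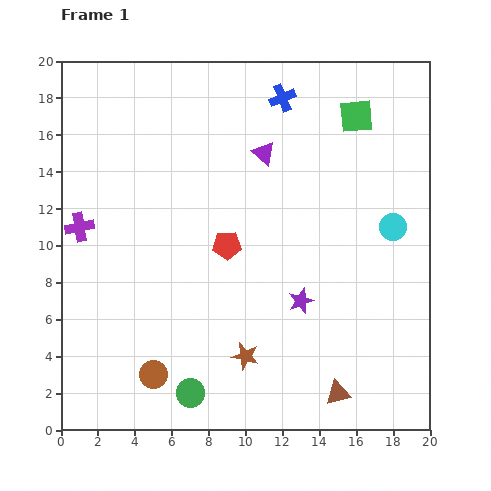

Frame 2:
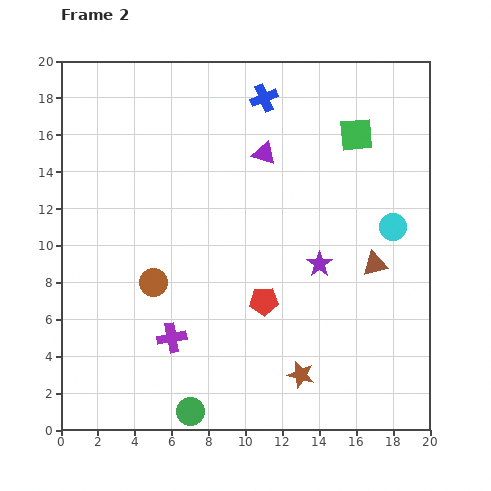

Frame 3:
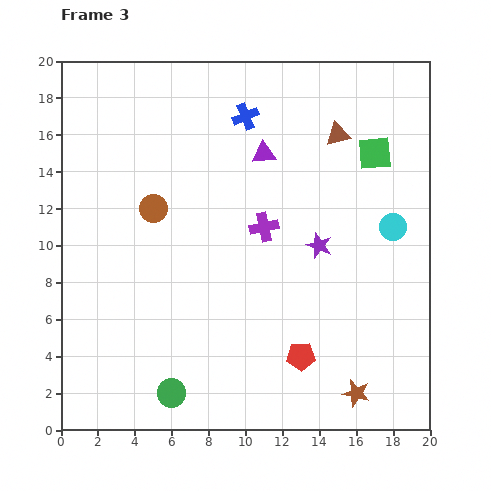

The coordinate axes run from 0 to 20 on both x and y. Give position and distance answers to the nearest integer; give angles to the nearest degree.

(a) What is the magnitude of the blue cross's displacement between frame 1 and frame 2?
1

The blue cross moved from (12, 18) to (11, 18), a distance of √(1² + 0²) ≈ 1.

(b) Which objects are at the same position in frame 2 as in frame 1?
the cyan circle, the purple triangle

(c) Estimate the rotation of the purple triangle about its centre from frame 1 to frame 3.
46° counter-clockwise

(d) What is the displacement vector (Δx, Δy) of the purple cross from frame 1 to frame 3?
(10, 0)

The purple cross was at (1, 11) in frame 1 and (11, 11) in frame 3.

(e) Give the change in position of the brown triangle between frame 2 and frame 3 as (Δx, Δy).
(-2, 7)

The brown triangle was at (17, 9) in frame 2 and (15, 16) in frame 3.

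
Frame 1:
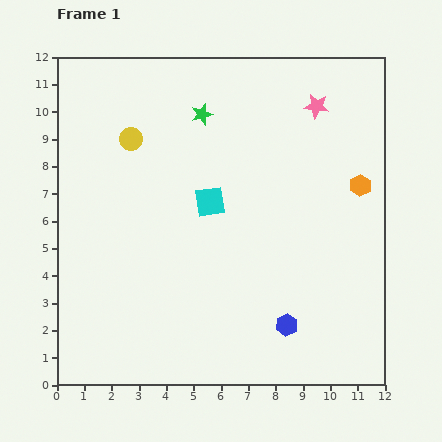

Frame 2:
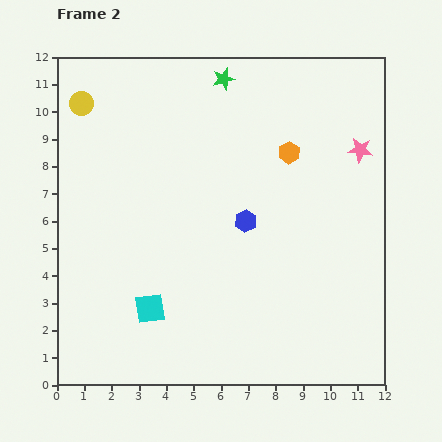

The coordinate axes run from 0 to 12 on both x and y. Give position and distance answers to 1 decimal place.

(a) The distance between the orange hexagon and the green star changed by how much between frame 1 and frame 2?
-2.8

Distance in frame 1: 6.4. Distance in frame 2: 3.6.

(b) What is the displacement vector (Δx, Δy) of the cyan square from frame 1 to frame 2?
(-2.2, -3.9)

The cyan square was at (5.6, 6.7) in frame 1 and (3.4, 2.8) in frame 2.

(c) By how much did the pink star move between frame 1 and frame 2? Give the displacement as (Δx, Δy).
(1.6, -1.6)

The pink star was at (9.5, 10.2) in frame 1 and (11.1, 8.6) in frame 2.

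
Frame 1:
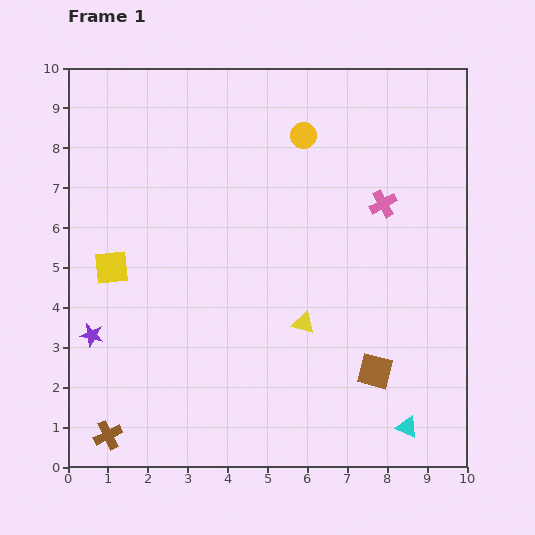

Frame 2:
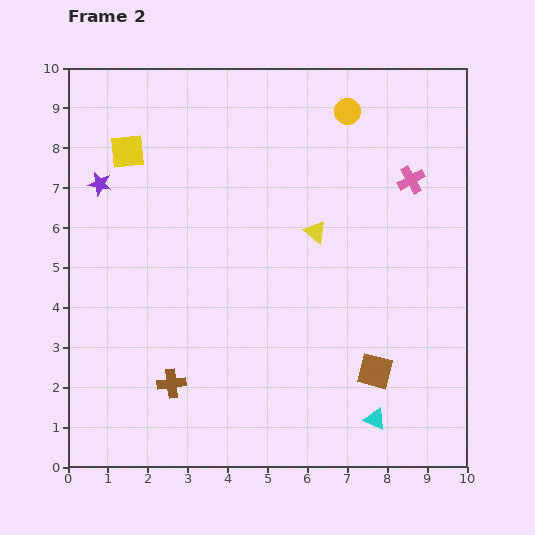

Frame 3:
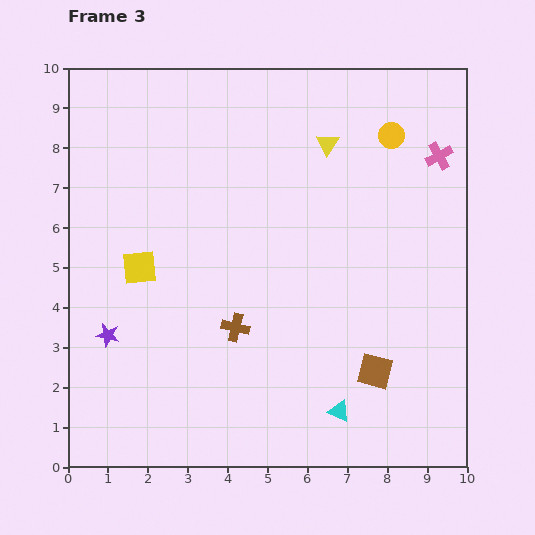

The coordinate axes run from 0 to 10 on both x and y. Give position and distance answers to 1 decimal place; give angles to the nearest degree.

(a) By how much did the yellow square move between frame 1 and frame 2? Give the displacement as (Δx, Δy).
(0.4, 2.9)

The yellow square was at (1.1, 5.0) in frame 1 and (1.5, 7.9) in frame 2.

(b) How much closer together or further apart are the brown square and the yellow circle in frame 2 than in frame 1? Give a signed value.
+0.3

Distance in frame 1: 6.2. Distance in frame 2: 6.5.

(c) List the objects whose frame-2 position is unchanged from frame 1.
the brown square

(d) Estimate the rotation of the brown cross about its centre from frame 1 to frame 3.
39° clockwise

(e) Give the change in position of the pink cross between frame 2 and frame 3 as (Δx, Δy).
(0.7, 0.6)

The pink cross was at (8.6, 7.2) in frame 2 and (9.3, 7.8) in frame 3.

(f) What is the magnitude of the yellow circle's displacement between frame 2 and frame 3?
1.3

The yellow circle moved from (7.0, 8.9) to (8.1, 8.3), a distance of √(1.1² + 0.6²) ≈ 1.3.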